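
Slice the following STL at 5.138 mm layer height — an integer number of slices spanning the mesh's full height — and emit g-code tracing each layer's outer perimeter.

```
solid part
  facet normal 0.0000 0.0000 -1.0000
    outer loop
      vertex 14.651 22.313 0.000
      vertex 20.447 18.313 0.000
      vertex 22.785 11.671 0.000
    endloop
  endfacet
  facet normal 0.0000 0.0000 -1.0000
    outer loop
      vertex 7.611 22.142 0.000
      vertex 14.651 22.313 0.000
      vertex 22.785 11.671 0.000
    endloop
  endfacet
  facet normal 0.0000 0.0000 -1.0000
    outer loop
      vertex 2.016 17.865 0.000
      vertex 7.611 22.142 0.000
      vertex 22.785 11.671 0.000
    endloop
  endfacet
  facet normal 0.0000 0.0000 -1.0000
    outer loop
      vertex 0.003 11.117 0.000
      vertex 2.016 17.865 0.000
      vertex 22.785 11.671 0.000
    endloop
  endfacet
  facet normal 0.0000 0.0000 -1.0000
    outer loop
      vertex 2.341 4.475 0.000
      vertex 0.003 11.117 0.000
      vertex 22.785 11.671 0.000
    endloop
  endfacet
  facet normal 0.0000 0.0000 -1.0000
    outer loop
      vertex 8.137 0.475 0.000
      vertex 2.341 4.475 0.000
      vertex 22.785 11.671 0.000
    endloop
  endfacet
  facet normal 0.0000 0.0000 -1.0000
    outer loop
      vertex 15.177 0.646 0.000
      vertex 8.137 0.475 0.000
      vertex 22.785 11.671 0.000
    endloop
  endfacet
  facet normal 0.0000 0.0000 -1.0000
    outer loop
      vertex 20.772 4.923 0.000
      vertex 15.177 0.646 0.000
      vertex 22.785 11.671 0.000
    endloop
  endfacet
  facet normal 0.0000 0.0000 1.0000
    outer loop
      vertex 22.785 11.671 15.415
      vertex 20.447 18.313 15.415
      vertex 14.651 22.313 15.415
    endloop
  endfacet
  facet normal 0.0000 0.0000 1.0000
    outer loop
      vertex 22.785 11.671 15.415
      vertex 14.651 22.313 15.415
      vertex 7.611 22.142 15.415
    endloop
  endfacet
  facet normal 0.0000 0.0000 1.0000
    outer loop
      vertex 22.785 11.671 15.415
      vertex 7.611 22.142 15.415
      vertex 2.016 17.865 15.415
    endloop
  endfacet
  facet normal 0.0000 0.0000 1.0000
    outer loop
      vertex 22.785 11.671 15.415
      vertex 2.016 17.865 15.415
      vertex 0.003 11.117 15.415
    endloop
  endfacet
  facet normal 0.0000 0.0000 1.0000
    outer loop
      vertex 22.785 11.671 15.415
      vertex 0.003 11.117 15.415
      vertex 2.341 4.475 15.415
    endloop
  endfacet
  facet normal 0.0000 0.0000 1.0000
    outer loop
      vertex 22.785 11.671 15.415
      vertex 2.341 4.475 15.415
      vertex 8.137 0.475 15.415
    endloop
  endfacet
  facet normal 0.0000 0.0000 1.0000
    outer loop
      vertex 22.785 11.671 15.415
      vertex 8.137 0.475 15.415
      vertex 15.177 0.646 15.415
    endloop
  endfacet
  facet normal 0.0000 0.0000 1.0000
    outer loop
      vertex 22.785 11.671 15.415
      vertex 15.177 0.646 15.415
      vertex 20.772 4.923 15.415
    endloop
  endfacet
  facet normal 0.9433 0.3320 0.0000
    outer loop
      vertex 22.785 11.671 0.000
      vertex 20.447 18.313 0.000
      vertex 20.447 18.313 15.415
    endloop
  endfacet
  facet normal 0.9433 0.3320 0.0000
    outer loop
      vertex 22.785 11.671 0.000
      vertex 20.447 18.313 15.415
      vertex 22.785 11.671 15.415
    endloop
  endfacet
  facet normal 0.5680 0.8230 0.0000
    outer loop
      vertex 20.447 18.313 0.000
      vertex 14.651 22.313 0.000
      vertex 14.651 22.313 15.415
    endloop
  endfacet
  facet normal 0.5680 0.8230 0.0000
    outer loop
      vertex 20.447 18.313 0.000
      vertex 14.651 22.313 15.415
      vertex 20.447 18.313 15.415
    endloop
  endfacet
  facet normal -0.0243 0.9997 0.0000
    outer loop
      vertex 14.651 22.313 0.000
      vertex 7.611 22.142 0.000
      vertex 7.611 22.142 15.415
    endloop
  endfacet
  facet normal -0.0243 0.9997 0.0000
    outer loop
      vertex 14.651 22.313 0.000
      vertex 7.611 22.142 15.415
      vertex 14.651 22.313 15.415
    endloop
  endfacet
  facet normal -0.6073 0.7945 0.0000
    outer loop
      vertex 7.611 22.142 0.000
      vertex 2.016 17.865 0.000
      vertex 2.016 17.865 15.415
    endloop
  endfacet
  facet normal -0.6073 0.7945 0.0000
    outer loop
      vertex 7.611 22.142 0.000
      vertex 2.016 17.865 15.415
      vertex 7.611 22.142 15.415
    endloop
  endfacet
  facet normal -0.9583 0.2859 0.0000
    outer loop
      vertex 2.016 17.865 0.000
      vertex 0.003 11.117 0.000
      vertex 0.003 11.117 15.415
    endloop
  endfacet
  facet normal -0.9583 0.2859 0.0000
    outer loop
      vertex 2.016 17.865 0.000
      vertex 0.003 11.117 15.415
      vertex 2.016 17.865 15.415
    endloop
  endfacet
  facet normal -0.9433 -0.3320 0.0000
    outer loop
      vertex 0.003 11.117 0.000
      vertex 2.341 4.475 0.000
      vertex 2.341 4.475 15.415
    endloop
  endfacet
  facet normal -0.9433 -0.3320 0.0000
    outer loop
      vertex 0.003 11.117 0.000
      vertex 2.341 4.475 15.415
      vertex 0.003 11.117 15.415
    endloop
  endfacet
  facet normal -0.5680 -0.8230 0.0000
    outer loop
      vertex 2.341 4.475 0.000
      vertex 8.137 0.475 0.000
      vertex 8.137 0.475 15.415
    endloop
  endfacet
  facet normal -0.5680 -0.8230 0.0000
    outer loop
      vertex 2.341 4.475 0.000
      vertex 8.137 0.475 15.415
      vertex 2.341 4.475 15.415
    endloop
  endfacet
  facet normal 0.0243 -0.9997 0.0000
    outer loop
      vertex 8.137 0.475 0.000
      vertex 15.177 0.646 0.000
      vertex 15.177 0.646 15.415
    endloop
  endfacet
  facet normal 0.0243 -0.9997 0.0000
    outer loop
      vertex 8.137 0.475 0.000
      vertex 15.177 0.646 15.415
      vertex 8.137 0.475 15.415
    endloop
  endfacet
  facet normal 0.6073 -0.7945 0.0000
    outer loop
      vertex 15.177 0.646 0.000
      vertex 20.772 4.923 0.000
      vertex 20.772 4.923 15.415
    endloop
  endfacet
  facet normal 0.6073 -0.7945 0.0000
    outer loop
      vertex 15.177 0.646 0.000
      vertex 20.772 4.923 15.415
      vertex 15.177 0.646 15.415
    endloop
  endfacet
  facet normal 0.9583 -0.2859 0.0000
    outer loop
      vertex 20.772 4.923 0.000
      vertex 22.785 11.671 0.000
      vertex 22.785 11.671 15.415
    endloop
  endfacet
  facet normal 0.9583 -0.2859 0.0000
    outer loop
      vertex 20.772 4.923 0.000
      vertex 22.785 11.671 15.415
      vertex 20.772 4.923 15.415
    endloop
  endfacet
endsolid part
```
; perimeter-only toolpath
G21 ; units = mm
G90 ; absolute positioning
G28 ; home
; layer 1
G0 Z5.138
G0 X22.785 Y11.671
G1 X20.447 Y18.313
G1 X14.651 Y22.313
G1 X7.611 Y22.142
G1 X2.016 Y17.865
G1 X0.003 Y11.117
G1 X2.341 Y4.475
G1 X8.137 Y0.475
G1 X15.177 Y0.646
G1 X20.772 Y4.923
G1 X22.785 Y11.671
; layer 2
G0 Z10.277
G0 X22.785 Y11.671
G1 X20.447 Y18.313
G1 X14.651 Y22.313
G1 X7.611 Y22.142
G1 X2.016 Y17.865
G1 X0.003 Y11.117
G1 X2.341 Y4.475
G1 X8.137 Y0.475
G1 X15.177 Y0.646
G1 X20.772 Y4.923
G1 X22.785 Y11.671
; layer 3
G0 Z15.415
G0 X22.785 Y11.671
G1 X20.447 Y18.313
G1 X14.651 Y22.313
G1 X7.611 Y22.142
G1 X2.016 Y17.865
G1 X0.003 Y11.117
G1 X2.341 Y4.475
G1 X8.137 Y0.475
G1 X15.177 Y0.646
G1 X20.772 Y4.923
G1 X22.785 Y11.671
M2 ; end

The solid is a regular 10-sided prism (a cylinder approximated with 10 flat sides), circumscribed radius ≈ 11.4 mm, height ≈ 15.4 mm. Slicing at Δz = 5.138 mm — 3 equal slices spanning the solid's height, so layer i sits at z = i·h/3 — gives 3 non-empty perimeters. Each is a 10-segment closed polygon; G0 lifts to the layer z and rapids to the start vertex, then G1 traces the edges.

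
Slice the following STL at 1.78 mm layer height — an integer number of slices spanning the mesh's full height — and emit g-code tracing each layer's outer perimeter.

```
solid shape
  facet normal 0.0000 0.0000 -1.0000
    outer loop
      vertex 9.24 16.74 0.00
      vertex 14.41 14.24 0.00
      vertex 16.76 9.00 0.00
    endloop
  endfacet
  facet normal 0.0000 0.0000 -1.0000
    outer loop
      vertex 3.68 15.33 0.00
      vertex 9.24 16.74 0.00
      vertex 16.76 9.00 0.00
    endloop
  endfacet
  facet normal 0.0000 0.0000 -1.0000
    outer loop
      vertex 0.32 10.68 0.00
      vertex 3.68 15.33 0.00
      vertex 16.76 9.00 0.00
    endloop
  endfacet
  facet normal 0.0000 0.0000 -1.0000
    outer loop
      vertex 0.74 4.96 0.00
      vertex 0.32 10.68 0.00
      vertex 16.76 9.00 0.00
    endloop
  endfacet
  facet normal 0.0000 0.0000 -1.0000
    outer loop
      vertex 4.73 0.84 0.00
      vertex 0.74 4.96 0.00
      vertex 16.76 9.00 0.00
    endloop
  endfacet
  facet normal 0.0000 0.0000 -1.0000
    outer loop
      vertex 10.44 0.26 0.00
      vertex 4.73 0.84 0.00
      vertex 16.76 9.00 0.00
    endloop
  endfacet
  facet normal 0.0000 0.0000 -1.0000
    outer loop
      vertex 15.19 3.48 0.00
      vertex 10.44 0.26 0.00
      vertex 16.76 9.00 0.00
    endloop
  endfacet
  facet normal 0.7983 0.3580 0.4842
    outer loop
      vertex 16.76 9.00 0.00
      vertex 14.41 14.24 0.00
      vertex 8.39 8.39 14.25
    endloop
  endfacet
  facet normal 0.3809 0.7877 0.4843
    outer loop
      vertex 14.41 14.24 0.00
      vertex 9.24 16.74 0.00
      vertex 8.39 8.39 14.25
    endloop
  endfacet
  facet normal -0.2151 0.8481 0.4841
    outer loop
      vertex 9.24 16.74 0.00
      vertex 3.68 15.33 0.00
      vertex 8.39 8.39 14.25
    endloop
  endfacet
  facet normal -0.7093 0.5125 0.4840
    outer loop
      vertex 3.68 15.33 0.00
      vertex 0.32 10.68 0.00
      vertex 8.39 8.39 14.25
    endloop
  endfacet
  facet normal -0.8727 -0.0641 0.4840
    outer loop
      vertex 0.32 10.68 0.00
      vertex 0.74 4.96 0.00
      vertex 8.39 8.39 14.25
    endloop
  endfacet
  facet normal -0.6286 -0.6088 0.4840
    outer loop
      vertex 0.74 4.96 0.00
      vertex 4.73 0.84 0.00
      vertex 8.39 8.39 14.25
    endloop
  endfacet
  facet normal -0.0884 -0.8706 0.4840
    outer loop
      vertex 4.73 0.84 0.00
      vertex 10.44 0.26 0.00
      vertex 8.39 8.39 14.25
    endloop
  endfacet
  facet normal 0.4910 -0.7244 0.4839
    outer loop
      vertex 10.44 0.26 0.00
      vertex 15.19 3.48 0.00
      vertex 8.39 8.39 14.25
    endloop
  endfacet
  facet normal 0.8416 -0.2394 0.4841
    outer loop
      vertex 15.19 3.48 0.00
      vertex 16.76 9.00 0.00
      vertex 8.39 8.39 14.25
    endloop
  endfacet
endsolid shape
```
; perimeter-only toolpath
G21 ; units = mm
G90 ; absolute positioning
G28 ; home
; layer 1
G0 Z1.78
G0 X15.71 Y8.92
G1 X13.66 Y13.51
G1 X9.13 Y15.70
G1 X4.27 Y14.46
G1 X1.33 Y10.39
G1 X1.70 Y5.39
G1 X5.19 Y1.78
G1 X10.18 Y1.28
G1 X14.34 Y4.09
G1 X15.71 Y8.92
; layer 2
G0 Z3.56
G0 X14.67 Y8.85
G1 X12.91 Y12.78
G1 X9.03 Y14.65
G1 X4.86 Y13.60
G1 X2.34 Y10.11
G1 X2.65 Y5.82
G1 X5.65 Y2.73
G1 X9.93 Y2.29
G1 X13.49 Y4.71
G1 X14.67 Y8.85
; layer 3
G0 Z5.34
G0 X13.62 Y8.77
G1 X12.15 Y12.05
G1 X8.92 Y13.61
G1 X5.45 Y12.73
G1 X3.35 Y9.82
G1 X3.61 Y6.25
G1 X6.10 Y3.67
G1 X9.67 Y3.31
G1 X12.64 Y5.32
G1 X13.62 Y8.77
; layer 4
G0 Z7.12
G0 X12.58 Y8.70
G1 X11.40 Y11.32
G1 X8.82 Y12.56
G1 X6.04 Y11.86
G1 X4.36 Y9.54
G1 X4.57 Y6.68
G1 X6.56 Y4.62
G1 X9.41 Y4.33
G1 X11.79 Y5.94
G1 X12.58 Y8.70
; layer 5
G0 Z8.91
G0 X11.53 Y8.62
G1 X10.65 Y10.58
G1 X8.71 Y11.52
G1 X6.62 Y10.99
G1 X5.36 Y9.25
G1 X5.52 Y7.10
G1 X7.02 Y5.56
G1 X9.16 Y5.34
G1 X10.94 Y6.55
G1 X11.53 Y8.62
; layer 6
G0 Z10.69
G0 X10.48 Y8.54
G1 X9.89 Y9.85
G1 X8.60 Y10.48
G1 X7.21 Y10.12
G1 X6.37 Y8.96
G1 X6.48 Y7.53
G1 X7.48 Y6.50
G1 X8.90 Y6.36
G1 X10.09 Y7.16
G1 X10.48 Y8.54
; layer 7
G0 Z12.47
G0 X9.44 Y8.47
G1 X9.14 Y9.12
G1 X8.50 Y9.43
G1 X7.80 Y9.26
G1 X7.38 Y8.68
G1 X7.43 Y7.96
G1 X7.93 Y7.45
G1 X8.65 Y7.37
G1 X9.24 Y7.78
G1 X9.44 Y8.47
M2 ; end

The solid is a regular 9-sided pyramid, base circumscribed radius ≈ 8.39 mm, apex at z ≈ 14.2 mm. Slicing at Δz = 1.78 mm — 8 equal slices spanning the solid's height, so layer i sits at z = i·h/8 — gives 7 non-empty perimeters. Each is a 9-segment closed polygon; G0 lifts to the layer z and rapids to the start vertex, then G1 traces the edges. The cross-section shrinks linearly with z (the slice at the apex is degenerate and omitted).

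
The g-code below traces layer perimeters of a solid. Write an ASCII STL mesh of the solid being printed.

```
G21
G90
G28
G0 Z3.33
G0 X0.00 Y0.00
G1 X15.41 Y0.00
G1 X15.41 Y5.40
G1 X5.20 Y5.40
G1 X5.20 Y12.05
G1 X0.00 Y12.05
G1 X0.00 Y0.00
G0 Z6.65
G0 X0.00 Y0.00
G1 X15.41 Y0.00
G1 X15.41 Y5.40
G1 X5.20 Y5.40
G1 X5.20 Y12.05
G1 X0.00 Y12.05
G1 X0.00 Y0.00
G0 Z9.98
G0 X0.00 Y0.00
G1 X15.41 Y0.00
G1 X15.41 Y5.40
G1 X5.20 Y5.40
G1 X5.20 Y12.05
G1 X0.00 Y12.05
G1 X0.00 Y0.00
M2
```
solid part
  facet normal 0.0000 0.0000 -1.0000
    outer loop
      vertex 15.41 5.40 0.00
      vertex 15.41 0.00 0.00
      vertex 0.00 0.00 0.00
    endloop
  endfacet
  facet normal 0.0000 0.0000 -1.0000
    outer loop
      vertex 5.20 5.40 0.00
      vertex 15.41 5.40 0.00
      vertex 0.00 0.00 0.00
    endloop
  endfacet
  facet normal 0.0000 0.0000 -1.0000
    outer loop
      vertex 5.20 12.05 0.00
      vertex 5.20 5.40 0.00
      vertex 0.00 0.00 0.00
    endloop
  endfacet
  facet normal 0.0000 0.0000 -1.0000
    outer loop
      vertex 0.00 12.05 0.00
      vertex 5.20 12.05 0.00
      vertex 0.00 0.00 0.00
    endloop
  endfacet
  facet normal 0.0000 0.0000 1.0000
    outer loop
      vertex 0.00 0.00 9.98
      vertex 15.41 0.00 9.98
      vertex 15.41 5.40 9.98
    endloop
  endfacet
  facet normal 0.0000 0.0000 1.0000
    outer loop
      vertex 0.00 0.00 9.98
      vertex 15.41 5.40 9.98
      vertex 5.20 5.40 9.98
    endloop
  endfacet
  facet normal 0.0000 0.0000 1.0000
    outer loop
      vertex 0.00 0.00 9.98
      vertex 5.20 5.40 9.98
      vertex 5.20 12.05 9.98
    endloop
  endfacet
  facet normal 0.0000 0.0000 1.0000
    outer loop
      vertex 0.00 0.00 9.98
      vertex 5.20 12.05 9.98
      vertex 0.00 12.05 9.98
    endloop
  endfacet
  facet normal 0.0000 -1.0000 0.0000
    outer loop
      vertex 0.00 0.00 0.00
      vertex 15.41 0.00 0.00
      vertex 15.41 0.00 9.98
    endloop
  endfacet
  facet normal 0.0000 -1.0000 0.0000
    outer loop
      vertex 0.00 0.00 0.00
      vertex 15.41 0.00 9.98
      vertex 0.00 0.00 9.98
    endloop
  endfacet
  facet normal 1.0000 0.0000 0.0000
    outer loop
      vertex 15.41 0.00 0.00
      vertex 15.41 5.40 0.00
      vertex 15.41 5.40 9.98
    endloop
  endfacet
  facet normal 1.0000 0.0000 0.0000
    outer loop
      vertex 15.41 0.00 0.00
      vertex 15.41 5.40 9.98
      vertex 15.41 0.00 9.98
    endloop
  endfacet
  facet normal 0.0000 1.0000 0.0000
    outer loop
      vertex 15.41 5.40 0.00
      vertex 5.20 5.40 0.00
      vertex 5.20 5.40 9.98
    endloop
  endfacet
  facet normal 0.0000 1.0000 0.0000
    outer loop
      vertex 15.41 5.40 0.00
      vertex 5.20 5.40 9.98
      vertex 15.41 5.40 9.98
    endloop
  endfacet
  facet normal 1.0000 0.0000 0.0000
    outer loop
      vertex 5.20 5.40 0.00
      vertex 5.20 12.05 0.00
      vertex 5.20 12.05 9.98
    endloop
  endfacet
  facet normal 1.0000 0.0000 0.0000
    outer loop
      vertex 5.20 5.40 0.00
      vertex 5.20 12.05 9.98
      vertex 5.20 5.40 9.98
    endloop
  endfacet
  facet normal 0.0000 1.0000 0.0000
    outer loop
      vertex 5.20 12.05 0.00
      vertex 0.00 12.05 0.00
      vertex 0.00 12.05 9.98
    endloop
  endfacet
  facet normal 0.0000 1.0000 0.0000
    outer loop
      vertex 5.20 12.05 0.00
      vertex 0.00 12.05 9.98
      vertex 5.20 12.05 9.98
    endloop
  endfacet
  facet normal -1.0000 0.0000 0.0000
    outer loop
      vertex 0.00 12.05 0.00
      vertex 0.00 0.00 0.00
      vertex 0.00 0.00 9.98
    endloop
  endfacet
  facet normal -1.0000 0.0000 0.0000
    outer loop
      vertex 0.00 12.05 0.00
      vertex 0.00 0.00 9.98
      vertex 0.00 12.05 9.98
    endloop
  endfacet
endsolid part

The G0 Z moves step by Δz≈3.33 mm. Every layer's G1 loop is the same polygon, so the solid is a straight extrusion of it from z=0 to z≈9.98. Closing with flat bottom and top caps and triangulating gives 20 facets — an L-shaped prism: outer 15.4 × 12.1 mm, arm thicknesses ≈ 5.4 mm (horizontal) and 5.2 mm (vertical), extruded 9.98 mm in z.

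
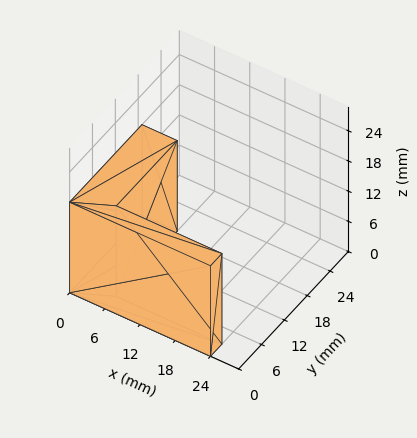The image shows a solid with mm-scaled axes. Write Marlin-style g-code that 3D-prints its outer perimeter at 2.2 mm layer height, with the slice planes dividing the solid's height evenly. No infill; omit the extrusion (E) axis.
Reading the render: the shape is an L-shaped prism: outer 24 × 19 mm, arm thicknesses ≈ 3 mm (horizontal) and 6 mm (vertical), extruded 18 mm in z (dimensions read to the nearest mm from the axis ticks). For the g-code, the solid's height is divided into equal slices at the stated Δz and each level perimeter traced with G1 moves after a G0 lift.

; perimeter-only toolpath
G21 ; units = mm
G90 ; absolute positioning
G28 ; home
; layer 1
G0 Z2.2
G0 X0.0 Y0.0
G1 X24.0 Y0.0
G1 X24.0 Y3.0
G1 X6.0 Y3.0
G1 X6.0 Y19.0
G1 X0.0 Y19.0
G1 X0.0 Y0.0
; layer 2
G0 Z4.5
G0 X0.0 Y0.0
G1 X24.0 Y0.0
G1 X24.0 Y3.0
G1 X6.0 Y3.0
G1 X6.0 Y19.0
G1 X0.0 Y19.0
G1 X0.0 Y0.0
; layer 3
G0 Z6.8
G0 X0.0 Y0.0
G1 X24.0 Y0.0
G1 X24.0 Y3.0
G1 X6.0 Y3.0
G1 X6.0 Y19.0
G1 X0.0 Y19.0
G1 X0.0 Y0.0
; layer 4
G0 Z9.0
G0 X0.0 Y0.0
G1 X24.0 Y0.0
G1 X24.0 Y3.0
G1 X6.0 Y3.0
G1 X6.0 Y19.0
G1 X0.0 Y19.0
G1 X0.0 Y0.0
; layer 5
G0 Z11.2
G0 X0.0 Y0.0
G1 X24.0 Y0.0
G1 X24.0 Y3.0
G1 X6.0 Y3.0
G1 X6.0 Y19.0
G1 X0.0 Y19.0
G1 X0.0 Y0.0
; layer 6
G0 Z13.5
G0 X0.0 Y0.0
G1 X24.0 Y0.0
G1 X24.0 Y3.0
G1 X6.0 Y3.0
G1 X6.0 Y19.0
G1 X0.0 Y19.0
G1 X0.0 Y0.0
; layer 7
G0 Z15.8
G0 X0.0 Y0.0
G1 X24.0 Y0.0
G1 X24.0 Y3.0
G1 X6.0 Y3.0
G1 X6.0 Y19.0
G1 X0.0 Y19.0
G1 X0.0 Y0.0
; layer 8
G0 Z18.0
G0 X0.0 Y0.0
G1 X24.0 Y0.0
G1 X24.0 Y3.0
G1 X6.0 Y3.0
G1 X6.0 Y19.0
G1 X0.0 Y19.0
G1 X0.0 Y0.0
M2 ; end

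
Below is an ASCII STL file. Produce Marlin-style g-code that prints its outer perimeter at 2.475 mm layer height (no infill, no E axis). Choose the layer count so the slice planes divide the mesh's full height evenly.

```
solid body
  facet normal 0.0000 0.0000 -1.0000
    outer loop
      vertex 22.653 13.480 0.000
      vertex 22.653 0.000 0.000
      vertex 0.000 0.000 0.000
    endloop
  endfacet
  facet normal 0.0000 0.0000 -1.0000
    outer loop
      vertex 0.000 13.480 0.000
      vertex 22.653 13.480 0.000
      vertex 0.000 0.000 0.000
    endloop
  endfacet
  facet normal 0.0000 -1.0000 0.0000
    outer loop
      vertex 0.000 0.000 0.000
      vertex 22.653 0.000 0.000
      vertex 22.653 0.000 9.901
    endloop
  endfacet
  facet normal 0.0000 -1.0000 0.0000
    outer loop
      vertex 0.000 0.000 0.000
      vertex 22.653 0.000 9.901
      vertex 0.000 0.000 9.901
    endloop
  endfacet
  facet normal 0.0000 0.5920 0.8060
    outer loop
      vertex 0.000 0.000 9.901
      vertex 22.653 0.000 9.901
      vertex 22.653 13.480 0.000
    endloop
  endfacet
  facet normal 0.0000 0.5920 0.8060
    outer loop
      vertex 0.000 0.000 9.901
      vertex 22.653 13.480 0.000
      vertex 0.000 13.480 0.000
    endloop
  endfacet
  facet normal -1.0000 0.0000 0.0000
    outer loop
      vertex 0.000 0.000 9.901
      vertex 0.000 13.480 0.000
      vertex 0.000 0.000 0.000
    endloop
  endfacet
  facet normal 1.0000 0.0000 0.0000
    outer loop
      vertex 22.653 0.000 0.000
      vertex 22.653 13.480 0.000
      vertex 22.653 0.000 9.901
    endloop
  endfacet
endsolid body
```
; perimeter-only toolpath
G21 ; units = mm
G90 ; absolute positioning
G28 ; home
; layer 1
G0 Z2.475
G0 X0.000 Y0.000
G1 X22.653 Y0.000
G1 X22.653 Y10.110
G1 X0.000 Y10.110
G1 X0.000 Y0.000
; layer 2
G0 Z4.950
G0 X0.000 Y0.000
G1 X22.653 Y0.000
G1 X22.653 Y6.740
G1 X0.000 Y6.740
G1 X0.000 Y0.000
; layer 3
G0 Z7.426
G0 X0.000 Y0.000
G1 X22.653 Y0.000
G1 X22.653 Y3.370
G1 X0.000 Y3.370
G1 X0.000 Y0.000
M2 ; end

The solid is a wedge (ramp): 22.7 × 13.5 mm base, rising to 9.9 mm along the y=0 edge and sloping linearly to z=0 at y=13.5. Slicing at Δz = 2.475 mm — 4 equal slices spanning the solid's height, so layer i sits at z = i·h/4 — gives 3 non-empty perimeters. Each is a 4-segment closed polygon; G0 lifts to the layer z and rapids to the start vertex, then G1 traces the edges. The cross-section shrinks linearly with z (the slice at the apex is degenerate and omitted).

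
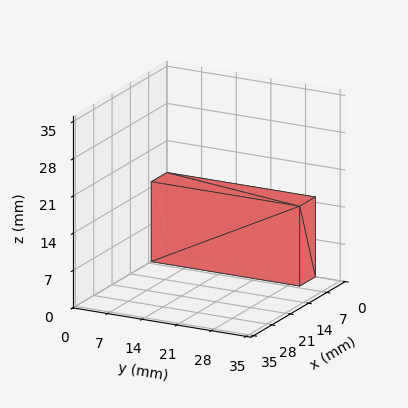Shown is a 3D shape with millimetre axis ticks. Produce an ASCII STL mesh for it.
Reading the render: the shape is a rectangular box, roughly 6 × 30 mm footprint and 15 mm tall (dimensions read to the nearest mm from the axis ticks). For the STL, each face is triangulated and given an outward normal.

solid part
  facet normal 0.0000 0.0000 -1.0000
    outer loop
      vertex 6.000 30.000 0.000
      vertex 6.000 0.000 0.000
      vertex 0.000 0.000 0.000
    endloop
  endfacet
  facet normal 0.0000 0.0000 -1.0000
    outer loop
      vertex 0.000 30.000 0.000
      vertex 6.000 30.000 0.000
      vertex 0.000 0.000 0.000
    endloop
  endfacet
  facet normal 0.0000 0.0000 1.0000
    outer loop
      vertex 0.000 0.000 15.000
      vertex 6.000 0.000 15.000
      vertex 6.000 30.000 15.000
    endloop
  endfacet
  facet normal 0.0000 0.0000 1.0000
    outer loop
      vertex 0.000 0.000 15.000
      vertex 6.000 30.000 15.000
      vertex 0.000 30.000 15.000
    endloop
  endfacet
  facet normal 0.0000 -1.0000 0.0000
    outer loop
      vertex 0.000 0.000 0.000
      vertex 6.000 0.000 0.000
      vertex 6.000 0.000 15.000
    endloop
  endfacet
  facet normal 0.0000 -1.0000 0.0000
    outer loop
      vertex 0.000 0.000 0.000
      vertex 6.000 0.000 15.000
      vertex 0.000 0.000 15.000
    endloop
  endfacet
  facet normal 0.0000 1.0000 0.0000
    outer loop
      vertex 6.000 30.000 15.000
      vertex 6.000 30.000 0.000
      vertex 0.000 30.000 0.000
    endloop
  endfacet
  facet normal 0.0000 1.0000 0.0000
    outer loop
      vertex 0.000 30.000 15.000
      vertex 6.000 30.000 15.000
      vertex 0.000 30.000 0.000
    endloop
  endfacet
  facet normal -1.0000 0.0000 0.0000
    outer loop
      vertex 0.000 30.000 15.000
      vertex 0.000 30.000 0.000
      vertex 0.000 0.000 0.000
    endloop
  endfacet
  facet normal -1.0000 0.0000 0.0000
    outer loop
      vertex 0.000 0.000 15.000
      vertex 0.000 30.000 15.000
      vertex 0.000 0.000 0.000
    endloop
  endfacet
  facet normal 1.0000 0.0000 0.0000
    outer loop
      vertex 6.000 0.000 0.000
      vertex 6.000 30.000 0.000
      vertex 6.000 30.000 15.000
    endloop
  endfacet
  facet normal 1.0000 0.0000 0.0000
    outer loop
      vertex 6.000 0.000 0.000
      vertex 6.000 30.000 15.000
      vertex 6.000 0.000 15.000
    endloop
  endfacet
endsolid part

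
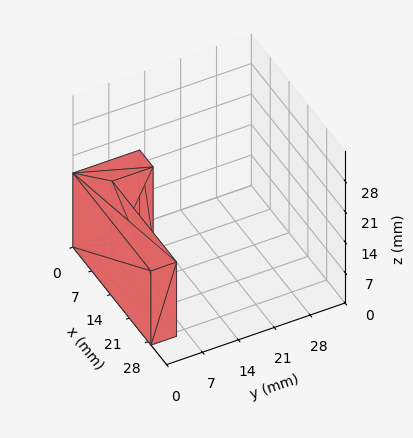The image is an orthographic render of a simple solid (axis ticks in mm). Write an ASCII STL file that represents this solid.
Reading the render: the shape is an L-shaped prism: outer 29 × 13 mm, arm thicknesses ≈ 5 mm (horizontal) and 5 mm (vertical), extruded 17 mm in z (dimensions read to the nearest mm from the axis ticks). For the STL, each face is triangulated and given an outward normal.

solid part
  facet normal 0.0000 0.0000 -1.0000
    outer loop
      vertex 29.0 5.0 0.0
      vertex 29.0 0.0 0.0
      vertex 0.0 0.0 0.0
    endloop
  endfacet
  facet normal 0.0000 0.0000 -1.0000
    outer loop
      vertex 5.0 5.0 0.0
      vertex 29.0 5.0 0.0
      vertex 0.0 0.0 0.0
    endloop
  endfacet
  facet normal 0.0000 0.0000 -1.0000
    outer loop
      vertex 5.0 13.0 0.0
      vertex 5.0 5.0 0.0
      vertex 0.0 0.0 0.0
    endloop
  endfacet
  facet normal 0.0000 0.0000 -1.0000
    outer loop
      vertex 0.0 13.0 0.0
      vertex 5.0 13.0 0.0
      vertex 0.0 0.0 0.0
    endloop
  endfacet
  facet normal 0.0000 0.0000 1.0000
    outer loop
      vertex 0.0 0.0 17.0
      vertex 29.0 0.0 17.0
      vertex 29.0 5.0 17.0
    endloop
  endfacet
  facet normal 0.0000 0.0000 1.0000
    outer loop
      vertex 0.0 0.0 17.0
      vertex 29.0 5.0 17.0
      vertex 5.0 5.0 17.0
    endloop
  endfacet
  facet normal 0.0000 0.0000 1.0000
    outer loop
      vertex 0.0 0.0 17.0
      vertex 5.0 5.0 17.0
      vertex 5.0 13.0 17.0
    endloop
  endfacet
  facet normal 0.0000 0.0000 1.0000
    outer loop
      vertex 0.0 0.0 17.0
      vertex 5.0 13.0 17.0
      vertex 0.0 13.0 17.0
    endloop
  endfacet
  facet normal 0.0000 -1.0000 0.0000
    outer loop
      vertex 0.0 0.0 0.0
      vertex 29.0 0.0 0.0
      vertex 29.0 0.0 17.0
    endloop
  endfacet
  facet normal 0.0000 -1.0000 0.0000
    outer loop
      vertex 0.0 0.0 0.0
      vertex 29.0 0.0 17.0
      vertex 0.0 0.0 17.0
    endloop
  endfacet
  facet normal 1.0000 0.0000 0.0000
    outer loop
      vertex 29.0 0.0 0.0
      vertex 29.0 5.0 0.0
      vertex 29.0 5.0 17.0
    endloop
  endfacet
  facet normal 1.0000 0.0000 0.0000
    outer loop
      vertex 29.0 0.0 0.0
      vertex 29.0 5.0 17.0
      vertex 29.0 0.0 17.0
    endloop
  endfacet
  facet normal 0.0000 1.0000 0.0000
    outer loop
      vertex 29.0 5.0 0.0
      vertex 5.0 5.0 0.0
      vertex 5.0 5.0 17.0
    endloop
  endfacet
  facet normal 0.0000 1.0000 0.0000
    outer loop
      vertex 29.0 5.0 0.0
      vertex 5.0 5.0 17.0
      vertex 29.0 5.0 17.0
    endloop
  endfacet
  facet normal 1.0000 0.0000 0.0000
    outer loop
      vertex 5.0 5.0 0.0
      vertex 5.0 13.0 0.0
      vertex 5.0 13.0 17.0
    endloop
  endfacet
  facet normal 1.0000 0.0000 0.0000
    outer loop
      vertex 5.0 5.0 0.0
      vertex 5.0 13.0 17.0
      vertex 5.0 5.0 17.0
    endloop
  endfacet
  facet normal 0.0000 1.0000 0.0000
    outer loop
      vertex 5.0 13.0 0.0
      vertex 0.0 13.0 0.0
      vertex 0.0 13.0 17.0
    endloop
  endfacet
  facet normal 0.0000 1.0000 0.0000
    outer loop
      vertex 5.0 13.0 0.0
      vertex 0.0 13.0 17.0
      vertex 5.0 13.0 17.0
    endloop
  endfacet
  facet normal -1.0000 0.0000 0.0000
    outer loop
      vertex 0.0 13.0 0.0
      vertex 0.0 0.0 0.0
      vertex 0.0 0.0 17.0
    endloop
  endfacet
  facet normal -1.0000 0.0000 0.0000
    outer loop
      vertex 0.0 13.0 0.0
      vertex 0.0 0.0 17.0
      vertex 0.0 13.0 17.0
    endloop
  endfacet
endsolid part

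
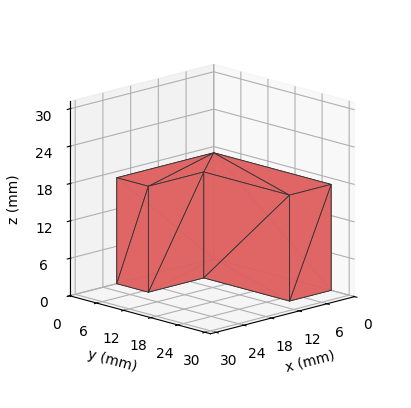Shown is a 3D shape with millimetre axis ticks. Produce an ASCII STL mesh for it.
Reading the render: the shape is an L-shaped prism: outer 21 × 26 mm, arm thicknesses ≈ 7 mm (horizontal) and 9 mm (vertical), extruded 17 mm in z (dimensions read to the nearest mm from the axis ticks). For the STL, each face is triangulated and given an outward normal.

solid part
  facet normal 0.0000 0.0000 -1.0000
    outer loop
      vertex 21.00 7.00 0.00
      vertex 21.00 0.00 0.00
      vertex 0.00 0.00 0.00
    endloop
  endfacet
  facet normal 0.0000 0.0000 -1.0000
    outer loop
      vertex 9.00 7.00 0.00
      vertex 21.00 7.00 0.00
      vertex 0.00 0.00 0.00
    endloop
  endfacet
  facet normal 0.0000 0.0000 -1.0000
    outer loop
      vertex 9.00 26.00 0.00
      vertex 9.00 7.00 0.00
      vertex 0.00 0.00 0.00
    endloop
  endfacet
  facet normal 0.0000 0.0000 -1.0000
    outer loop
      vertex 0.00 26.00 0.00
      vertex 9.00 26.00 0.00
      vertex 0.00 0.00 0.00
    endloop
  endfacet
  facet normal 0.0000 0.0000 1.0000
    outer loop
      vertex 0.00 0.00 17.00
      vertex 21.00 0.00 17.00
      vertex 21.00 7.00 17.00
    endloop
  endfacet
  facet normal 0.0000 0.0000 1.0000
    outer loop
      vertex 0.00 0.00 17.00
      vertex 21.00 7.00 17.00
      vertex 9.00 7.00 17.00
    endloop
  endfacet
  facet normal 0.0000 0.0000 1.0000
    outer loop
      vertex 0.00 0.00 17.00
      vertex 9.00 7.00 17.00
      vertex 9.00 26.00 17.00
    endloop
  endfacet
  facet normal 0.0000 0.0000 1.0000
    outer loop
      vertex 0.00 0.00 17.00
      vertex 9.00 26.00 17.00
      vertex 0.00 26.00 17.00
    endloop
  endfacet
  facet normal 0.0000 -1.0000 0.0000
    outer loop
      vertex 0.00 0.00 0.00
      vertex 21.00 0.00 0.00
      vertex 21.00 0.00 17.00
    endloop
  endfacet
  facet normal 0.0000 -1.0000 0.0000
    outer loop
      vertex 0.00 0.00 0.00
      vertex 21.00 0.00 17.00
      vertex 0.00 0.00 17.00
    endloop
  endfacet
  facet normal 1.0000 0.0000 0.0000
    outer loop
      vertex 21.00 0.00 0.00
      vertex 21.00 7.00 0.00
      vertex 21.00 7.00 17.00
    endloop
  endfacet
  facet normal 1.0000 0.0000 0.0000
    outer loop
      vertex 21.00 0.00 0.00
      vertex 21.00 7.00 17.00
      vertex 21.00 0.00 17.00
    endloop
  endfacet
  facet normal 0.0000 1.0000 0.0000
    outer loop
      vertex 21.00 7.00 0.00
      vertex 9.00 7.00 0.00
      vertex 9.00 7.00 17.00
    endloop
  endfacet
  facet normal 0.0000 1.0000 0.0000
    outer loop
      vertex 21.00 7.00 0.00
      vertex 9.00 7.00 17.00
      vertex 21.00 7.00 17.00
    endloop
  endfacet
  facet normal 1.0000 0.0000 0.0000
    outer loop
      vertex 9.00 7.00 0.00
      vertex 9.00 26.00 0.00
      vertex 9.00 26.00 17.00
    endloop
  endfacet
  facet normal 1.0000 0.0000 0.0000
    outer loop
      vertex 9.00 7.00 0.00
      vertex 9.00 26.00 17.00
      vertex 9.00 7.00 17.00
    endloop
  endfacet
  facet normal 0.0000 1.0000 0.0000
    outer loop
      vertex 9.00 26.00 0.00
      vertex 0.00 26.00 0.00
      vertex 0.00 26.00 17.00
    endloop
  endfacet
  facet normal 0.0000 1.0000 0.0000
    outer loop
      vertex 9.00 26.00 0.00
      vertex 0.00 26.00 17.00
      vertex 9.00 26.00 17.00
    endloop
  endfacet
  facet normal -1.0000 0.0000 0.0000
    outer loop
      vertex 0.00 26.00 0.00
      vertex 0.00 0.00 0.00
      vertex 0.00 0.00 17.00
    endloop
  endfacet
  facet normal -1.0000 0.0000 0.0000
    outer loop
      vertex 0.00 26.00 0.00
      vertex 0.00 0.00 17.00
      vertex 0.00 26.00 17.00
    endloop
  endfacet
endsolid part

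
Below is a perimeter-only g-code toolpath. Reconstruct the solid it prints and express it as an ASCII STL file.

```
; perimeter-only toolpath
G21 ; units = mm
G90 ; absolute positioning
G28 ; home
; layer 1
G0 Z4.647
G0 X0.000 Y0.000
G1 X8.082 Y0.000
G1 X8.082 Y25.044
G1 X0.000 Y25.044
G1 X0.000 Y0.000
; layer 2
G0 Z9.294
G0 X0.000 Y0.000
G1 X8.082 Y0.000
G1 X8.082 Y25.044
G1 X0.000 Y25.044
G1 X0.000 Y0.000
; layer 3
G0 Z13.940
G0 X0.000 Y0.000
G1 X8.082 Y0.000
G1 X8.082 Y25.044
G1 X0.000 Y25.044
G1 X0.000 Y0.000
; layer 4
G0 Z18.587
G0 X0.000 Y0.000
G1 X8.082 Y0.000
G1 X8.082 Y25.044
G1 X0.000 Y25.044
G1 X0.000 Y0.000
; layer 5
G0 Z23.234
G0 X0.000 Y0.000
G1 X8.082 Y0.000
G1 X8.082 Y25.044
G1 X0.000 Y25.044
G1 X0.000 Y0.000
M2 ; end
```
solid part
  facet normal 0.0000 0.0000 -1.0000
    outer loop
      vertex 8.082 25.044 0.000
      vertex 8.082 0.000 0.000
      vertex 0.000 0.000 0.000
    endloop
  endfacet
  facet normal 0.0000 0.0000 -1.0000
    outer loop
      vertex 0.000 25.044 0.000
      vertex 8.082 25.044 0.000
      vertex 0.000 0.000 0.000
    endloop
  endfacet
  facet normal 0.0000 0.0000 1.0000
    outer loop
      vertex 0.000 0.000 23.234
      vertex 8.082 0.000 23.234
      vertex 8.082 25.044 23.234
    endloop
  endfacet
  facet normal 0.0000 0.0000 1.0000
    outer loop
      vertex 0.000 0.000 23.234
      vertex 8.082 25.044 23.234
      vertex 0.000 25.044 23.234
    endloop
  endfacet
  facet normal 0.0000 -1.0000 0.0000
    outer loop
      vertex 0.000 0.000 0.000
      vertex 8.082 0.000 0.000
      vertex 8.082 0.000 23.234
    endloop
  endfacet
  facet normal 0.0000 -1.0000 0.0000
    outer loop
      vertex 0.000 0.000 0.000
      vertex 8.082 0.000 23.234
      vertex 0.000 0.000 23.234
    endloop
  endfacet
  facet normal 0.0000 1.0000 0.0000
    outer loop
      vertex 8.082 25.044 23.234
      vertex 8.082 25.044 0.000
      vertex 0.000 25.044 0.000
    endloop
  endfacet
  facet normal 0.0000 1.0000 0.0000
    outer loop
      vertex 0.000 25.044 23.234
      vertex 8.082 25.044 23.234
      vertex 0.000 25.044 0.000
    endloop
  endfacet
  facet normal -1.0000 0.0000 0.0000
    outer loop
      vertex 0.000 25.044 23.234
      vertex 0.000 25.044 0.000
      vertex 0.000 0.000 0.000
    endloop
  endfacet
  facet normal -1.0000 0.0000 0.0000
    outer loop
      vertex 0.000 0.000 23.234
      vertex 0.000 25.044 23.234
      vertex 0.000 0.000 0.000
    endloop
  endfacet
  facet normal 1.0000 0.0000 0.0000
    outer loop
      vertex 8.082 0.000 0.000
      vertex 8.082 25.044 0.000
      vertex 8.082 25.044 23.234
    endloop
  endfacet
  facet normal 1.0000 0.0000 0.0000
    outer loop
      vertex 8.082 0.000 0.000
      vertex 8.082 25.044 23.234
      vertex 8.082 0.000 23.234
    endloop
  endfacet
endsolid part

The G0 Z moves step by Δz≈4.647 mm. Every layer's G1 loop is the same polygon, so the solid is a straight extrusion of it from z=0 to z≈23.2. Closing with flat bottom and top caps and triangulating gives 12 facets — a rectangular box, roughly 8.08 × 25 mm footprint and 23.2 mm tall.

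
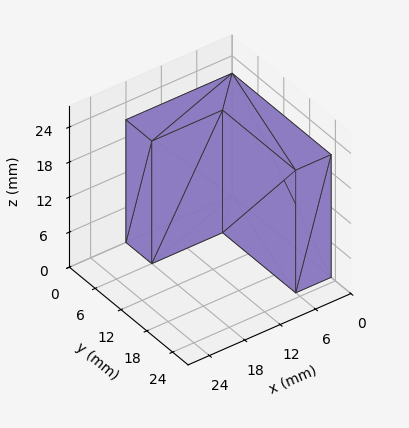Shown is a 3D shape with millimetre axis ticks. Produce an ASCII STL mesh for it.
Reading the render: the shape is an L-shaped prism: outer 18 × 23 mm, arm thicknesses ≈ 6 mm (horizontal) and 6 mm (vertical), extruded 21 mm in z (dimensions read to the nearest mm from the axis ticks). For the STL, each face is triangulated and given an outward normal.

solid part
  facet normal 0.0000 0.0000 -1.0000
    outer loop
      vertex 18.00 6.00 0.00
      vertex 18.00 0.00 0.00
      vertex 0.00 0.00 0.00
    endloop
  endfacet
  facet normal 0.0000 0.0000 -1.0000
    outer loop
      vertex 6.00 6.00 0.00
      vertex 18.00 6.00 0.00
      vertex 0.00 0.00 0.00
    endloop
  endfacet
  facet normal 0.0000 0.0000 -1.0000
    outer loop
      vertex 6.00 23.00 0.00
      vertex 6.00 6.00 0.00
      vertex 0.00 0.00 0.00
    endloop
  endfacet
  facet normal 0.0000 0.0000 -1.0000
    outer loop
      vertex 0.00 23.00 0.00
      vertex 6.00 23.00 0.00
      vertex 0.00 0.00 0.00
    endloop
  endfacet
  facet normal 0.0000 0.0000 1.0000
    outer loop
      vertex 0.00 0.00 21.00
      vertex 18.00 0.00 21.00
      vertex 18.00 6.00 21.00
    endloop
  endfacet
  facet normal 0.0000 0.0000 1.0000
    outer loop
      vertex 0.00 0.00 21.00
      vertex 18.00 6.00 21.00
      vertex 6.00 6.00 21.00
    endloop
  endfacet
  facet normal 0.0000 0.0000 1.0000
    outer loop
      vertex 0.00 0.00 21.00
      vertex 6.00 6.00 21.00
      vertex 6.00 23.00 21.00
    endloop
  endfacet
  facet normal 0.0000 0.0000 1.0000
    outer loop
      vertex 0.00 0.00 21.00
      vertex 6.00 23.00 21.00
      vertex 0.00 23.00 21.00
    endloop
  endfacet
  facet normal 0.0000 -1.0000 0.0000
    outer loop
      vertex 0.00 0.00 0.00
      vertex 18.00 0.00 0.00
      vertex 18.00 0.00 21.00
    endloop
  endfacet
  facet normal 0.0000 -1.0000 0.0000
    outer loop
      vertex 0.00 0.00 0.00
      vertex 18.00 0.00 21.00
      vertex 0.00 0.00 21.00
    endloop
  endfacet
  facet normal 1.0000 0.0000 0.0000
    outer loop
      vertex 18.00 0.00 0.00
      vertex 18.00 6.00 0.00
      vertex 18.00 6.00 21.00
    endloop
  endfacet
  facet normal 1.0000 0.0000 0.0000
    outer loop
      vertex 18.00 0.00 0.00
      vertex 18.00 6.00 21.00
      vertex 18.00 0.00 21.00
    endloop
  endfacet
  facet normal 0.0000 1.0000 0.0000
    outer loop
      vertex 18.00 6.00 0.00
      vertex 6.00 6.00 0.00
      vertex 6.00 6.00 21.00
    endloop
  endfacet
  facet normal 0.0000 1.0000 0.0000
    outer loop
      vertex 18.00 6.00 0.00
      vertex 6.00 6.00 21.00
      vertex 18.00 6.00 21.00
    endloop
  endfacet
  facet normal 1.0000 0.0000 0.0000
    outer loop
      vertex 6.00 6.00 0.00
      vertex 6.00 23.00 0.00
      vertex 6.00 23.00 21.00
    endloop
  endfacet
  facet normal 1.0000 0.0000 0.0000
    outer loop
      vertex 6.00 6.00 0.00
      vertex 6.00 23.00 21.00
      vertex 6.00 6.00 21.00
    endloop
  endfacet
  facet normal 0.0000 1.0000 0.0000
    outer loop
      vertex 6.00 23.00 0.00
      vertex 0.00 23.00 0.00
      vertex 0.00 23.00 21.00
    endloop
  endfacet
  facet normal 0.0000 1.0000 0.0000
    outer loop
      vertex 6.00 23.00 0.00
      vertex 0.00 23.00 21.00
      vertex 6.00 23.00 21.00
    endloop
  endfacet
  facet normal -1.0000 0.0000 0.0000
    outer loop
      vertex 0.00 23.00 0.00
      vertex 0.00 0.00 0.00
      vertex 0.00 0.00 21.00
    endloop
  endfacet
  facet normal -1.0000 0.0000 0.0000
    outer loop
      vertex 0.00 23.00 0.00
      vertex 0.00 0.00 21.00
      vertex 0.00 23.00 21.00
    endloop
  endfacet
endsolid part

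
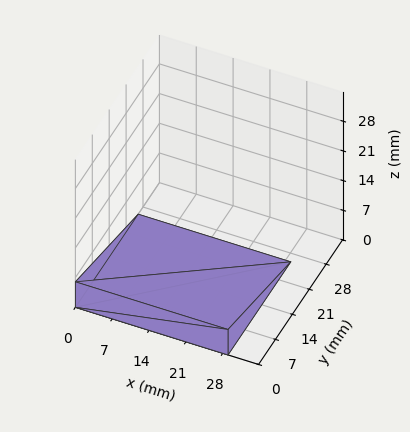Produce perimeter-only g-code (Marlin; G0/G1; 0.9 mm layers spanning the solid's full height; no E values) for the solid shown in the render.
Reading the render: the shape is a wedge (ramp): 29 × 26 mm base, rising to 6 mm along the y=0 edge and sloping linearly to z=0 at y=26 (dimensions read to the nearest mm from the axis ticks). For the g-code, the solid's height is divided into equal slices at the stated Δz and each level perimeter traced with G1 moves after a G0 lift.

; perimeter-only toolpath
G21 ; units = mm
G90 ; absolute positioning
G28 ; home
; layer 1
G0 Z0.9
G0 X0.0 Y0.0
G1 X29.0 Y0.0
G1 X29.0 Y22.3
G1 X0.0 Y22.3
G1 X0.0 Y0.0
; layer 2
G0 Z1.7
G0 X0.0 Y0.0
G1 X29.0 Y0.0
G1 X29.0 Y18.6
G1 X0.0 Y18.6
G1 X0.0 Y0.0
; layer 3
G0 Z2.6
G0 X0.0 Y0.0
G1 X29.0 Y0.0
G1 X29.0 Y14.9
G1 X0.0 Y14.9
G1 X0.0 Y0.0
; layer 4
G0 Z3.4
G0 X0.0 Y0.0
G1 X29.0 Y0.0
G1 X29.0 Y11.1
G1 X0.0 Y11.1
G1 X0.0 Y0.0
; layer 5
G0 Z4.3
G0 X0.0 Y0.0
G1 X29.0 Y0.0
G1 X29.0 Y7.4
G1 X0.0 Y7.4
G1 X0.0 Y0.0
; layer 6
G0 Z5.1
G0 X0.0 Y0.0
G1 X29.0 Y0.0
G1 X29.0 Y3.7
G1 X0.0 Y3.7
G1 X0.0 Y0.0
M2 ; end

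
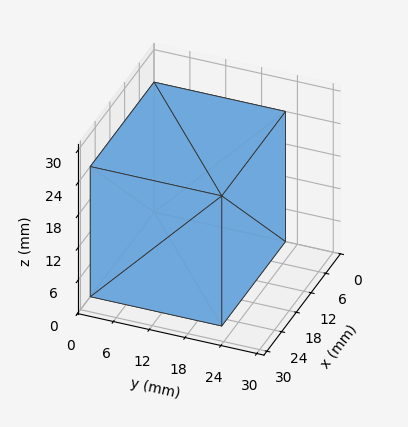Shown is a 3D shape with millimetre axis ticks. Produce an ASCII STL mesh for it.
Reading the render: the shape is a rectangular box, roughly 26 × 22 mm footprint and 24 mm tall (dimensions read to the nearest mm from the axis ticks). For the STL, each face is triangulated and given an outward normal.

solid part
  facet normal 0.0000 0.0000 -1.0000
    outer loop
      vertex 26.000 22.000 0.000
      vertex 26.000 0.000 0.000
      vertex 0.000 0.000 0.000
    endloop
  endfacet
  facet normal 0.0000 0.0000 -1.0000
    outer loop
      vertex 0.000 22.000 0.000
      vertex 26.000 22.000 0.000
      vertex 0.000 0.000 0.000
    endloop
  endfacet
  facet normal 0.0000 0.0000 1.0000
    outer loop
      vertex 0.000 0.000 24.000
      vertex 26.000 0.000 24.000
      vertex 26.000 22.000 24.000
    endloop
  endfacet
  facet normal 0.0000 0.0000 1.0000
    outer loop
      vertex 0.000 0.000 24.000
      vertex 26.000 22.000 24.000
      vertex 0.000 22.000 24.000
    endloop
  endfacet
  facet normal 0.0000 -1.0000 0.0000
    outer loop
      vertex 0.000 0.000 0.000
      vertex 26.000 0.000 0.000
      vertex 26.000 0.000 24.000
    endloop
  endfacet
  facet normal 0.0000 -1.0000 0.0000
    outer loop
      vertex 0.000 0.000 0.000
      vertex 26.000 0.000 24.000
      vertex 0.000 0.000 24.000
    endloop
  endfacet
  facet normal 0.0000 1.0000 0.0000
    outer loop
      vertex 26.000 22.000 24.000
      vertex 26.000 22.000 0.000
      vertex 0.000 22.000 0.000
    endloop
  endfacet
  facet normal 0.0000 1.0000 0.0000
    outer loop
      vertex 0.000 22.000 24.000
      vertex 26.000 22.000 24.000
      vertex 0.000 22.000 0.000
    endloop
  endfacet
  facet normal -1.0000 0.0000 0.0000
    outer loop
      vertex 0.000 22.000 24.000
      vertex 0.000 22.000 0.000
      vertex 0.000 0.000 0.000
    endloop
  endfacet
  facet normal -1.0000 0.0000 0.0000
    outer loop
      vertex 0.000 0.000 24.000
      vertex 0.000 22.000 24.000
      vertex 0.000 0.000 0.000
    endloop
  endfacet
  facet normal 1.0000 0.0000 0.0000
    outer loop
      vertex 26.000 0.000 0.000
      vertex 26.000 22.000 0.000
      vertex 26.000 22.000 24.000
    endloop
  endfacet
  facet normal 1.0000 0.0000 0.0000
    outer loop
      vertex 26.000 0.000 0.000
      vertex 26.000 22.000 24.000
      vertex 26.000 0.000 24.000
    endloop
  endfacet
endsolid part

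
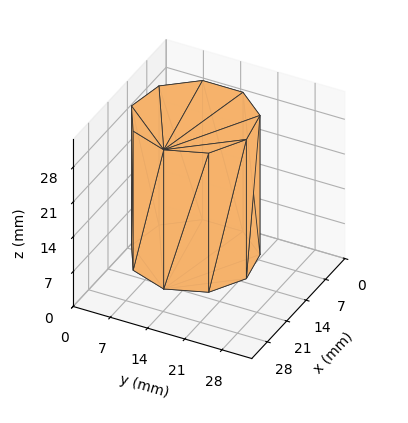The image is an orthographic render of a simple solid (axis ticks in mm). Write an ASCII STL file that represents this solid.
Reading the render: the shape is a regular 9-sided prism (a cylinder approximated with 9 flat sides), circumscribed radius ≈ 11 mm, height ≈ 28 mm (dimensions read to the nearest mm from the axis ticks). For the STL, each face is triangulated and given an outward normal.

solid part
  facet normal 0.0000 0.0000 -1.0000
    outer loop
      vertex 12.9 21.8 0.0
      vertex 19.4 18.1 0.0
      vertex 22.0 11.0 0.0
    endloop
  endfacet
  facet normal 0.0000 0.0000 -1.0000
    outer loop
      vertex 5.5 20.5 0.0
      vertex 12.9 21.8 0.0
      vertex 22.0 11.0 0.0
    endloop
  endfacet
  facet normal 0.0000 0.0000 -1.0000
    outer loop
      vertex 0.7 14.8 0.0
      vertex 5.5 20.5 0.0
      vertex 22.0 11.0 0.0
    endloop
  endfacet
  facet normal 0.0000 0.0000 -1.0000
    outer loop
      vertex 0.7 7.2 0.0
      vertex 0.7 14.8 0.0
      vertex 22.0 11.0 0.0
    endloop
  endfacet
  facet normal 0.0000 0.0000 -1.0000
    outer loop
      vertex 5.5 1.5 0.0
      vertex 0.7 7.2 0.0
      vertex 22.0 11.0 0.0
    endloop
  endfacet
  facet normal 0.0000 0.0000 -1.0000
    outer loop
      vertex 12.9 0.2 0.0
      vertex 5.5 1.5 0.0
      vertex 22.0 11.0 0.0
    endloop
  endfacet
  facet normal 0.0000 0.0000 -1.0000
    outer loop
      vertex 19.4 3.9 0.0
      vertex 12.9 0.2 0.0
      vertex 22.0 11.0 0.0
    endloop
  endfacet
  facet normal 0.0000 0.0000 1.0000
    outer loop
      vertex 22.0 11.0 28.0
      vertex 19.4 18.1 28.0
      vertex 12.9 21.8 28.0
    endloop
  endfacet
  facet normal 0.0000 0.0000 1.0000
    outer loop
      vertex 22.0 11.0 28.0
      vertex 12.9 21.8 28.0
      vertex 5.5 20.5 28.0
    endloop
  endfacet
  facet normal 0.0000 0.0000 1.0000
    outer loop
      vertex 22.0 11.0 28.0
      vertex 5.5 20.5 28.0
      vertex 0.7 14.8 28.0
    endloop
  endfacet
  facet normal 0.0000 0.0000 1.0000
    outer loop
      vertex 22.0 11.0 28.0
      vertex 0.7 14.8 28.0
      vertex 0.7 7.2 28.0
    endloop
  endfacet
  facet normal 0.0000 0.0000 1.0000
    outer loop
      vertex 22.0 11.0 28.0
      vertex 0.7 7.2 28.0
      vertex 5.5 1.5 28.0
    endloop
  endfacet
  facet normal 0.0000 0.0000 1.0000
    outer loop
      vertex 22.0 11.0 28.0
      vertex 5.5 1.5 28.0
      vertex 12.9 0.2 28.0
    endloop
  endfacet
  facet normal 0.0000 0.0000 1.0000
    outer loop
      vertex 22.0 11.0 28.0
      vertex 12.9 0.2 28.0
      vertex 19.4 3.9 28.0
    endloop
  endfacet
  facet normal 0.9390 0.3439 0.0000
    outer loop
      vertex 22.0 11.0 0.0
      vertex 19.4 18.1 0.0
      vertex 19.4 18.1 28.0
    endloop
  endfacet
  facet normal 0.9390 0.3439 0.0000
    outer loop
      vertex 22.0 11.0 0.0
      vertex 19.4 18.1 28.0
      vertex 22.0 11.0 28.0
    endloop
  endfacet
  facet normal 0.4947 0.8691 0.0000
    outer loop
      vertex 19.4 18.1 0.0
      vertex 12.9 21.8 0.0
      vertex 12.9 21.8 28.0
    endloop
  endfacet
  facet normal 0.4947 0.8691 0.0000
    outer loop
      vertex 19.4 18.1 0.0
      vertex 12.9 21.8 28.0
      vertex 19.4 18.1 28.0
    endloop
  endfacet
  facet normal -0.1730 0.9849 0.0000
    outer loop
      vertex 12.9 21.8 0.0
      vertex 5.5 20.5 0.0
      vertex 5.5 20.5 28.0
    endloop
  endfacet
  facet normal -0.1730 0.9849 0.0000
    outer loop
      vertex 12.9 21.8 0.0
      vertex 5.5 20.5 28.0
      vertex 12.9 21.8 28.0
    endloop
  endfacet
  facet normal -0.7649 0.6441 0.0000
    outer loop
      vertex 5.5 20.5 0.0
      vertex 0.7 14.8 0.0
      vertex 0.7 14.8 28.0
    endloop
  endfacet
  facet normal -0.7649 0.6441 0.0000
    outer loop
      vertex 5.5 20.5 0.0
      vertex 0.7 14.8 28.0
      vertex 5.5 20.5 28.0
    endloop
  endfacet
  facet normal -1.0000 0.0000 0.0000
    outer loop
      vertex 0.7 14.8 0.0
      vertex 0.7 7.2 0.0
      vertex 0.7 7.2 28.0
    endloop
  endfacet
  facet normal -1.0000 0.0000 0.0000
    outer loop
      vertex 0.7 14.8 0.0
      vertex 0.7 7.2 28.0
      vertex 0.7 14.8 28.0
    endloop
  endfacet
  facet normal -0.7649 -0.6441 0.0000
    outer loop
      vertex 0.7 7.2 0.0
      vertex 5.5 1.5 0.0
      vertex 5.5 1.5 28.0
    endloop
  endfacet
  facet normal -0.7649 -0.6441 0.0000
    outer loop
      vertex 0.7 7.2 0.0
      vertex 5.5 1.5 28.0
      vertex 0.7 7.2 28.0
    endloop
  endfacet
  facet normal -0.1730 -0.9849 0.0000
    outer loop
      vertex 5.5 1.5 0.0
      vertex 12.9 0.2 0.0
      vertex 12.9 0.2 28.0
    endloop
  endfacet
  facet normal -0.1730 -0.9849 0.0000
    outer loop
      vertex 5.5 1.5 0.0
      vertex 12.9 0.2 28.0
      vertex 5.5 1.5 28.0
    endloop
  endfacet
  facet normal 0.4947 -0.8691 0.0000
    outer loop
      vertex 12.9 0.2 0.0
      vertex 19.4 3.9 0.0
      vertex 19.4 3.9 28.0
    endloop
  endfacet
  facet normal 0.4947 -0.8691 0.0000
    outer loop
      vertex 12.9 0.2 0.0
      vertex 19.4 3.9 28.0
      vertex 12.9 0.2 28.0
    endloop
  endfacet
  facet normal 0.9390 -0.3439 0.0000
    outer loop
      vertex 19.4 3.9 0.0
      vertex 22.0 11.0 0.0
      vertex 22.0 11.0 28.0
    endloop
  endfacet
  facet normal 0.9390 -0.3439 0.0000
    outer loop
      vertex 19.4 3.9 0.0
      vertex 22.0 11.0 28.0
      vertex 19.4 3.9 28.0
    endloop
  endfacet
endsolid part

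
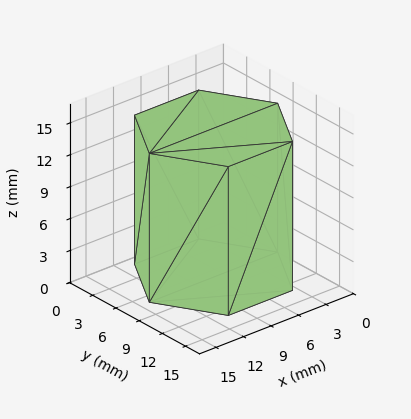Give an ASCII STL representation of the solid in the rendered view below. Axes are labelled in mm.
Reading the render: the shape is a regular 6-sided prism (a cylinder approximated with 6 flat sides), circumscribed radius ≈ 7 mm, height ≈ 14 mm (dimensions read to the nearest mm from the axis ticks). For the STL, each face is triangulated and given an outward normal.

solid part
  facet normal 0.0000 0.0000 -1.0000
    outer loop
      vertex 3.500 13.062 0.000
      vertex 10.500 13.062 0.000
      vertex 14.000 7.000 0.000
    endloop
  endfacet
  facet normal 0.0000 0.0000 -1.0000
    outer loop
      vertex 0.000 7.000 0.000
      vertex 3.500 13.062 0.000
      vertex 14.000 7.000 0.000
    endloop
  endfacet
  facet normal 0.0000 0.0000 -1.0000
    outer loop
      vertex 3.500 0.938 0.000
      vertex 0.000 7.000 0.000
      vertex 14.000 7.000 0.000
    endloop
  endfacet
  facet normal 0.0000 0.0000 -1.0000
    outer loop
      vertex 10.500 0.938 0.000
      vertex 3.500 0.938 0.000
      vertex 14.000 7.000 0.000
    endloop
  endfacet
  facet normal 0.0000 0.0000 1.0000
    outer loop
      vertex 14.000 7.000 14.000
      vertex 10.500 13.062 14.000
      vertex 3.500 13.062 14.000
    endloop
  endfacet
  facet normal 0.0000 0.0000 1.0000
    outer loop
      vertex 14.000 7.000 14.000
      vertex 3.500 13.062 14.000
      vertex 0.000 7.000 14.000
    endloop
  endfacet
  facet normal 0.0000 0.0000 1.0000
    outer loop
      vertex 14.000 7.000 14.000
      vertex 0.000 7.000 14.000
      vertex 3.500 0.938 14.000
    endloop
  endfacet
  facet normal 0.0000 0.0000 1.0000
    outer loop
      vertex 14.000 7.000 14.000
      vertex 3.500 0.938 14.000
      vertex 10.500 0.938 14.000
    endloop
  endfacet
  facet normal 0.8660 0.5000 0.0000
    outer loop
      vertex 14.000 7.000 0.000
      vertex 10.500 13.062 0.000
      vertex 10.500 13.062 14.000
    endloop
  endfacet
  facet normal 0.8660 0.5000 0.0000
    outer loop
      vertex 14.000 7.000 0.000
      vertex 10.500 13.062 14.000
      vertex 14.000 7.000 14.000
    endloop
  endfacet
  facet normal 0.0000 1.0000 0.0000
    outer loop
      vertex 10.500 13.062 0.000
      vertex 3.500 13.062 0.000
      vertex 3.500 13.062 14.000
    endloop
  endfacet
  facet normal 0.0000 1.0000 0.0000
    outer loop
      vertex 10.500 13.062 0.000
      vertex 3.500 13.062 14.000
      vertex 10.500 13.062 14.000
    endloop
  endfacet
  facet normal -0.8660 0.5000 0.0000
    outer loop
      vertex 3.500 13.062 0.000
      vertex 0.000 7.000 0.000
      vertex 0.000 7.000 14.000
    endloop
  endfacet
  facet normal -0.8660 0.5000 0.0000
    outer loop
      vertex 3.500 13.062 0.000
      vertex 0.000 7.000 14.000
      vertex 3.500 13.062 14.000
    endloop
  endfacet
  facet normal -0.8660 -0.5000 0.0000
    outer loop
      vertex 0.000 7.000 0.000
      vertex 3.500 0.938 0.000
      vertex 3.500 0.938 14.000
    endloop
  endfacet
  facet normal -0.8660 -0.5000 0.0000
    outer loop
      vertex 0.000 7.000 0.000
      vertex 3.500 0.938 14.000
      vertex 0.000 7.000 14.000
    endloop
  endfacet
  facet normal 0.0000 -1.0000 0.0000
    outer loop
      vertex 3.500 0.938 0.000
      vertex 10.500 0.938 0.000
      vertex 10.500 0.938 14.000
    endloop
  endfacet
  facet normal 0.0000 -1.0000 0.0000
    outer loop
      vertex 3.500 0.938 0.000
      vertex 10.500 0.938 14.000
      vertex 3.500 0.938 14.000
    endloop
  endfacet
  facet normal 0.8660 -0.5000 0.0000
    outer loop
      vertex 10.500 0.938 0.000
      vertex 14.000 7.000 0.000
      vertex 14.000 7.000 14.000
    endloop
  endfacet
  facet normal 0.8660 -0.5000 0.0000
    outer loop
      vertex 10.500 0.938 0.000
      vertex 14.000 7.000 14.000
      vertex 10.500 0.938 14.000
    endloop
  endfacet
endsolid part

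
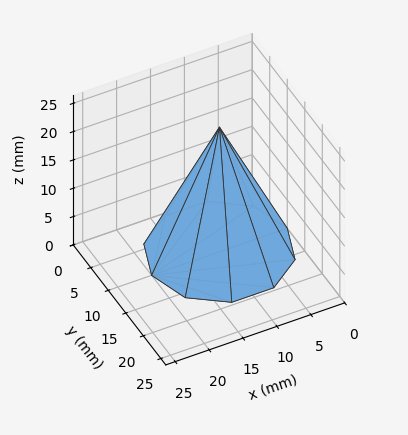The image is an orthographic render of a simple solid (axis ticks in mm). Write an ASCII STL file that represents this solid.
Reading the render: the shape is a regular 10-sided pyramid, base circumscribed radius ≈ 10 mm, apex at z ≈ 22 mm (dimensions read to the nearest mm from the axis ticks). For the STL, each face is triangulated and given an outward normal.

solid part
  facet normal 0.0000 0.0000 -1.0000
    outer loop
      vertex 13.1 19.5 0.0
      vertex 18.1 15.9 0.0
      vertex 20.0 10.0 0.0
    endloop
  endfacet
  facet normal 0.0000 0.0000 -1.0000
    outer loop
      vertex 6.9 19.5 0.0
      vertex 13.1 19.5 0.0
      vertex 20.0 10.0 0.0
    endloop
  endfacet
  facet normal 0.0000 0.0000 -1.0000
    outer loop
      vertex 1.9 15.9 0.0
      vertex 6.9 19.5 0.0
      vertex 20.0 10.0 0.0
    endloop
  endfacet
  facet normal 0.0000 0.0000 -1.0000
    outer loop
      vertex 0.0 10.0 0.0
      vertex 1.9 15.9 0.0
      vertex 20.0 10.0 0.0
    endloop
  endfacet
  facet normal 0.0000 0.0000 -1.0000
    outer loop
      vertex 1.9 4.1 0.0
      vertex 0.0 10.0 0.0
      vertex 20.0 10.0 0.0
    endloop
  endfacet
  facet normal 0.0000 0.0000 -1.0000
    outer loop
      vertex 6.9 0.5 0.0
      vertex 1.9 4.1 0.0
      vertex 20.0 10.0 0.0
    endloop
  endfacet
  facet normal 0.0000 0.0000 -1.0000
    outer loop
      vertex 13.1 0.5 0.0
      vertex 6.9 0.5 0.0
      vertex 20.0 10.0 0.0
    endloop
  endfacet
  facet normal 0.0000 0.0000 -1.0000
    outer loop
      vertex 18.1 4.1 0.0
      vertex 13.1 0.5 0.0
      vertex 20.0 10.0 0.0
    endloop
  endfacet
  facet normal 0.8736 0.2813 0.3971
    outer loop
      vertex 20.0 10.0 0.0
      vertex 18.1 15.9 0.0
      vertex 10.0 10.0 22.0
    endloop
  endfacet
  facet normal 0.5362 0.7448 0.3972
    outer loop
      vertex 18.1 15.9 0.0
      vertex 13.1 19.5 0.0
      vertex 10.0 10.0 22.0
    endloop
  endfacet
  facet normal 0.0000 0.9181 0.3964
    outer loop
      vertex 13.1 19.5 0.0
      vertex 6.9 19.5 0.0
      vertex 10.0 10.0 22.0
    endloop
  endfacet
  facet normal -0.5362 0.7448 0.3972
    outer loop
      vertex 6.9 19.5 0.0
      vertex 1.9 15.9 0.0
      vertex 10.0 10.0 22.0
    endloop
  endfacet
  facet normal -0.8736 0.2813 0.3971
    outer loop
      vertex 1.9 15.9 0.0
      vertex 0.0 10.0 0.0
      vertex 10.0 10.0 22.0
    endloop
  endfacet
  facet normal -0.8736 -0.2813 0.3971
    outer loop
      vertex 0.0 10.0 0.0
      vertex 1.9 4.1 0.0
      vertex 10.0 10.0 22.0
    endloop
  endfacet
  facet normal -0.5362 -0.7448 0.3972
    outer loop
      vertex 1.9 4.1 0.0
      vertex 6.9 0.5 0.0
      vertex 10.0 10.0 22.0
    endloop
  endfacet
  facet normal 0.0000 -0.9181 0.3964
    outer loop
      vertex 6.9 0.5 0.0
      vertex 13.1 0.5 0.0
      vertex 10.0 10.0 22.0
    endloop
  endfacet
  facet normal 0.5362 -0.7448 0.3972
    outer loop
      vertex 13.1 0.5 0.0
      vertex 18.1 4.1 0.0
      vertex 10.0 10.0 22.0
    endloop
  endfacet
  facet normal 0.8736 -0.2813 0.3971
    outer loop
      vertex 18.1 4.1 0.0
      vertex 20.0 10.0 0.0
      vertex 10.0 10.0 22.0
    endloop
  endfacet
endsolid part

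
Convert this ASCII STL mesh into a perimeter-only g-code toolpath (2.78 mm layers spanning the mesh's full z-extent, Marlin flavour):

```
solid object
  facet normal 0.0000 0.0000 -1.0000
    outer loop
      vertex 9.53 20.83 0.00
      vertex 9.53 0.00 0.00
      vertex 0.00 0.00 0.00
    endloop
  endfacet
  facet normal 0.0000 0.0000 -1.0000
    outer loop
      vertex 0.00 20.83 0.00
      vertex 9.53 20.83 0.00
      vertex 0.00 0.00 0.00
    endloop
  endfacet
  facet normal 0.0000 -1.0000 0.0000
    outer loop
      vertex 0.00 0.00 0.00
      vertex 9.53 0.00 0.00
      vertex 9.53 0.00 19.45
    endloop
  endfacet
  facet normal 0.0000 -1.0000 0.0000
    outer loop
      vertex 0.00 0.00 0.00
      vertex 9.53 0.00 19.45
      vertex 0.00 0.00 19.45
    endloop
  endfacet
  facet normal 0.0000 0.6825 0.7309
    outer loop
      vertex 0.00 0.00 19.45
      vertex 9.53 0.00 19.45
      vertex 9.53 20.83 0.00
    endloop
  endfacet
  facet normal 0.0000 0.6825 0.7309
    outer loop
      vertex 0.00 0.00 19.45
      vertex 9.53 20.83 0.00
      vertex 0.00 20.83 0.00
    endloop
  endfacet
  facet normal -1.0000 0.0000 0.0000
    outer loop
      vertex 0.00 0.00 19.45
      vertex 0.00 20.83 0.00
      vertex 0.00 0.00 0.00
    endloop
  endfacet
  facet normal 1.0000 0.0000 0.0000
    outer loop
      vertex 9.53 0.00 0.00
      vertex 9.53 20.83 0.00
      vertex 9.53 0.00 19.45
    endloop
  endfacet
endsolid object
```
; perimeter-only toolpath
G21 ; units = mm
G90 ; absolute positioning
G28 ; home
; layer 1
G0 Z2.78
G0 X0.00 Y0.00
G1 X9.53 Y0.00
G1 X9.53 Y17.85
G1 X0.00 Y17.85
G1 X0.00 Y0.00
; layer 2
G0 Z5.56
G0 X0.00 Y0.00
G1 X9.53 Y0.00
G1 X9.53 Y14.88
G1 X0.00 Y14.88
G1 X0.00 Y0.00
; layer 3
G0 Z8.34
G0 X0.00 Y0.00
G1 X9.53 Y0.00
G1 X9.53 Y11.90
G1 X0.00 Y11.90
G1 X0.00 Y0.00
; layer 4
G0 Z11.11
G0 X0.00 Y0.00
G1 X9.53 Y0.00
G1 X9.53 Y8.93
G1 X0.00 Y8.93
G1 X0.00 Y0.00
; layer 5
G0 Z13.89
G0 X0.00 Y0.00
G1 X9.53 Y0.00
G1 X9.53 Y5.95
G1 X0.00 Y5.95
G1 X0.00 Y0.00
; layer 6
G0 Z16.67
G0 X0.00 Y0.00
G1 X9.53 Y0.00
G1 X9.53 Y2.98
G1 X0.00 Y2.98
G1 X0.00 Y0.00
M2 ; end

The solid is a wedge (ramp): 9.53 × 20.8 mm base, rising to 19.4 mm along the y=0 edge and sloping linearly to z=0 at y=20.8. Slicing at Δz = 2.78 mm — 7 equal slices spanning the solid's height, so layer i sits at z = i·h/7 — gives 6 non-empty perimeters. Each is a 4-segment closed polygon; G0 lifts to the layer z and rapids to the start vertex, then G1 traces the edges. The cross-section shrinks linearly with z (the slice at the apex is degenerate and omitted).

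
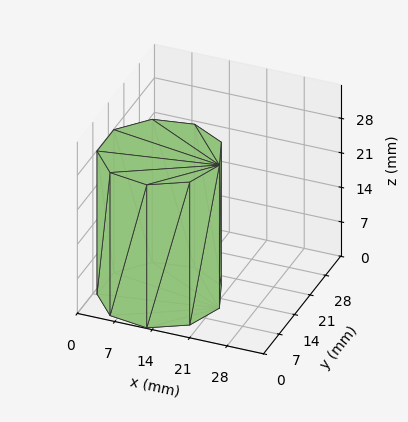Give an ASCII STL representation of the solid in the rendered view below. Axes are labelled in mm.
Reading the render: the shape is a regular 9-sided prism (a cylinder approximated with 9 flat sides), circumscribed radius ≈ 11 mm, height ≈ 29 mm (dimensions read to the nearest mm from the axis ticks). For the STL, each face is triangulated and given an outward normal.

solid part
  facet normal 0.0000 0.0000 -1.0000
    outer loop
      vertex 12.9 21.8 0.0
      vertex 19.4 18.1 0.0
      vertex 22.0 11.0 0.0
    endloop
  endfacet
  facet normal 0.0000 0.0000 -1.0000
    outer loop
      vertex 5.5 20.5 0.0
      vertex 12.9 21.8 0.0
      vertex 22.0 11.0 0.0
    endloop
  endfacet
  facet normal 0.0000 0.0000 -1.0000
    outer loop
      vertex 0.7 14.8 0.0
      vertex 5.5 20.5 0.0
      vertex 22.0 11.0 0.0
    endloop
  endfacet
  facet normal 0.0000 0.0000 -1.0000
    outer loop
      vertex 0.7 7.2 0.0
      vertex 0.7 14.8 0.0
      vertex 22.0 11.0 0.0
    endloop
  endfacet
  facet normal 0.0000 0.0000 -1.0000
    outer loop
      vertex 5.5 1.5 0.0
      vertex 0.7 7.2 0.0
      vertex 22.0 11.0 0.0
    endloop
  endfacet
  facet normal 0.0000 0.0000 -1.0000
    outer loop
      vertex 12.9 0.2 0.0
      vertex 5.5 1.5 0.0
      vertex 22.0 11.0 0.0
    endloop
  endfacet
  facet normal 0.0000 0.0000 -1.0000
    outer loop
      vertex 19.4 3.9 0.0
      vertex 12.9 0.2 0.0
      vertex 22.0 11.0 0.0
    endloop
  endfacet
  facet normal 0.0000 0.0000 1.0000
    outer loop
      vertex 22.0 11.0 29.0
      vertex 19.4 18.1 29.0
      vertex 12.9 21.8 29.0
    endloop
  endfacet
  facet normal 0.0000 0.0000 1.0000
    outer loop
      vertex 22.0 11.0 29.0
      vertex 12.9 21.8 29.0
      vertex 5.5 20.5 29.0
    endloop
  endfacet
  facet normal 0.0000 0.0000 1.0000
    outer loop
      vertex 22.0 11.0 29.0
      vertex 5.5 20.5 29.0
      vertex 0.7 14.8 29.0
    endloop
  endfacet
  facet normal 0.0000 0.0000 1.0000
    outer loop
      vertex 22.0 11.0 29.0
      vertex 0.7 14.8 29.0
      vertex 0.7 7.2 29.0
    endloop
  endfacet
  facet normal 0.0000 0.0000 1.0000
    outer loop
      vertex 22.0 11.0 29.0
      vertex 0.7 7.2 29.0
      vertex 5.5 1.5 29.0
    endloop
  endfacet
  facet normal 0.0000 0.0000 1.0000
    outer loop
      vertex 22.0 11.0 29.0
      vertex 5.5 1.5 29.0
      vertex 12.9 0.2 29.0
    endloop
  endfacet
  facet normal 0.0000 0.0000 1.0000
    outer loop
      vertex 22.0 11.0 29.0
      vertex 12.9 0.2 29.0
      vertex 19.4 3.9 29.0
    endloop
  endfacet
  facet normal 0.9390 0.3439 0.0000
    outer loop
      vertex 22.0 11.0 0.0
      vertex 19.4 18.1 0.0
      vertex 19.4 18.1 29.0
    endloop
  endfacet
  facet normal 0.9390 0.3439 0.0000
    outer loop
      vertex 22.0 11.0 0.0
      vertex 19.4 18.1 29.0
      vertex 22.0 11.0 29.0
    endloop
  endfacet
  facet normal 0.4947 0.8691 0.0000
    outer loop
      vertex 19.4 18.1 0.0
      vertex 12.9 21.8 0.0
      vertex 12.9 21.8 29.0
    endloop
  endfacet
  facet normal 0.4947 0.8691 0.0000
    outer loop
      vertex 19.4 18.1 0.0
      vertex 12.9 21.8 29.0
      vertex 19.4 18.1 29.0
    endloop
  endfacet
  facet normal -0.1730 0.9849 0.0000
    outer loop
      vertex 12.9 21.8 0.0
      vertex 5.5 20.5 0.0
      vertex 5.5 20.5 29.0
    endloop
  endfacet
  facet normal -0.1730 0.9849 0.0000
    outer loop
      vertex 12.9 21.8 0.0
      vertex 5.5 20.5 29.0
      vertex 12.9 21.8 29.0
    endloop
  endfacet
  facet normal -0.7649 0.6441 0.0000
    outer loop
      vertex 5.5 20.5 0.0
      vertex 0.7 14.8 0.0
      vertex 0.7 14.8 29.0
    endloop
  endfacet
  facet normal -0.7649 0.6441 0.0000
    outer loop
      vertex 5.5 20.5 0.0
      vertex 0.7 14.8 29.0
      vertex 5.5 20.5 29.0
    endloop
  endfacet
  facet normal -1.0000 0.0000 0.0000
    outer loop
      vertex 0.7 14.8 0.0
      vertex 0.7 7.2 0.0
      vertex 0.7 7.2 29.0
    endloop
  endfacet
  facet normal -1.0000 0.0000 0.0000
    outer loop
      vertex 0.7 14.8 0.0
      vertex 0.7 7.2 29.0
      vertex 0.7 14.8 29.0
    endloop
  endfacet
  facet normal -0.7649 -0.6441 0.0000
    outer loop
      vertex 0.7 7.2 0.0
      vertex 5.5 1.5 0.0
      vertex 5.5 1.5 29.0
    endloop
  endfacet
  facet normal -0.7649 -0.6441 0.0000
    outer loop
      vertex 0.7 7.2 0.0
      vertex 5.5 1.5 29.0
      vertex 0.7 7.2 29.0
    endloop
  endfacet
  facet normal -0.1730 -0.9849 0.0000
    outer loop
      vertex 5.5 1.5 0.0
      vertex 12.9 0.2 0.0
      vertex 12.9 0.2 29.0
    endloop
  endfacet
  facet normal -0.1730 -0.9849 0.0000
    outer loop
      vertex 5.5 1.5 0.0
      vertex 12.9 0.2 29.0
      vertex 5.5 1.5 29.0
    endloop
  endfacet
  facet normal 0.4947 -0.8691 0.0000
    outer loop
      vertex 12.9 0.2 0.0
      vertex 19.4 3.9 0.0
      vertex 19.4 3.9 29.0
    endloop
  endfacet
  facet normal 0.4947 -0.8691 0.0000
    outer loop
      vertex 12.9 0.2 0.0
      vertex 19.4 3.9 29.0
      vertex 12.9 0.2 29.0
    endloop
  endfacet
  facet normal 0.9390 -0.3439 0.0000
    outer loop
      vertex 19.4 3.9 0.0
      vertex 22.0 11.0 0.0
      vertex 22.0 11.0 29.0
    endloop
  endfacet
  facet normal 0.9390 -0.3439 0.0000
    outer loop
      vertex 19.4 3.9 0.0
      vertex 22.0 11.0 29.0
      vertex 19.4 3.9 29.0
    endloop
  endfacet
endsolid part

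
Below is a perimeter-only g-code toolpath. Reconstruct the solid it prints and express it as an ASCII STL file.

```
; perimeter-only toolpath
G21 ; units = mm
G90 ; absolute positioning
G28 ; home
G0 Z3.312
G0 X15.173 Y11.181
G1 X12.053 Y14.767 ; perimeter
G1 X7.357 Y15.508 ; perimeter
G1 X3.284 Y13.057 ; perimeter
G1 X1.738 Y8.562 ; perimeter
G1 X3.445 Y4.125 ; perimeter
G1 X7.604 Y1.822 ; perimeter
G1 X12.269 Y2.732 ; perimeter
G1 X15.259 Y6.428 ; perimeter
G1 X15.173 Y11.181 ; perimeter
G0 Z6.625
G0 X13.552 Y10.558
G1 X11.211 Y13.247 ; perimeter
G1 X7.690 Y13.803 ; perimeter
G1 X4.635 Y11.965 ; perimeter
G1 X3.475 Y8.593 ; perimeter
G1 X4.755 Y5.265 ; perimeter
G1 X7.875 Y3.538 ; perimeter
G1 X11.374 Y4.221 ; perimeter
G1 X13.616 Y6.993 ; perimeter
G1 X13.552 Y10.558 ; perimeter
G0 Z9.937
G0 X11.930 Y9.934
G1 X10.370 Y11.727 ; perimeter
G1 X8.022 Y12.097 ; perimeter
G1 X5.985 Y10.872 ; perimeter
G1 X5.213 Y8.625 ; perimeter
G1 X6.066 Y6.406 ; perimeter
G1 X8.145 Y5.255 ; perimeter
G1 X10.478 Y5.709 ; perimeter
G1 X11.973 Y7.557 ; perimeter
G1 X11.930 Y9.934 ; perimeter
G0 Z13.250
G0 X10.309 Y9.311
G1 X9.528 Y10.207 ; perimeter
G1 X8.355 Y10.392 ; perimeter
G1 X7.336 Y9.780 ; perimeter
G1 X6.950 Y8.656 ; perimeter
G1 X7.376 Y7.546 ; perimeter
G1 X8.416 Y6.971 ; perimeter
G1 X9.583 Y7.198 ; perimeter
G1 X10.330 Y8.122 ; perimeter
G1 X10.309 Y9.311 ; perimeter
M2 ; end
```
solid part
  facet normal 0.0000 0.0000 -1.0000
    outer loop
      vertex 7.025 17.213 0.000
      vertex 12.894 16.287 0.000
      vertex 16.795 11.805 0.000
    endloop
  endfacet
  facet normal 0.0000 0.0000 -1.0000
    outer loop
      vertex 1.933 14.150 0.000
      vertex 7.025 17.213 0.000
      vertex 16.795 11.805 0.000
    endloop
  endfacet
  facet normal 0.0000 0.0000 -1.0000
    outer loop
      vertex 0.001 8.531 0.000
      vertex 1.933 14.150 0.000
      vertex 16.795 11.805 0.000
    endloop
  endfacet
  facet normal 0.0000 0.0000 -1.0000
    outer loop
      vertex 2.134 2.984 0.000
      vertex 0.001 8.531 0.000
      vertex 16.795 11.805 0.000
    endloop
  endfacet
  facet normal 0.0000 0.0000 -1.0000
    outer loop
      vertex 7.333 0.106 0.000
      vertex 2.134 2.984 0.000
      vertex 16.795 11.805 0.000
    endloop
  endfacet
  facet normal 0.0000 0.0000 -1.0000
    outer loop
      vertex 13.165 1.243 0.000
      vertex 7.333 0.106 0.000
      vertex 16.795 11.805 0.000
    endloop
  endfacet
  facet normal 0.0000 0.0000 -1.0000
    outer loop
      vertex 16.902 5.863 0.000
      vertex 13.165 1.243 0.000
      vertex 16.795 11.805 0.000
    endloop
  endfacet
  facet normal 0.6766 0.5889 0.4421
    outer loop
      vertex 16.795 11.805 0.000
      vertex 12.894 16.287 0.000
      vertex 8.687 8.687 16.562
    endloop
  endfacet
  facet normal 0.1398 0.8860 0.4421
    outer loop
      vertex 12.894 16.287 0.000
      vertex 7.025 17.213 0.000
      vertex 8.687 8.687 16.562
    endloop
  endfacet
  facet normal -0.4624 0.7686 0.4421
    outer loop
      vertex 7.025 17.213 0.000
      vertex 1.933 14.150 0.000
      vertex 8.687 8.687 16.562
    endloop
  endfacet
  facet normal -0.8482 0.2916 0.4421
    outer loop
      vertex 1.933 14.150 0.000
      vertex 0.001 8.531 0.000
      vertex 8.687 8.687 16.562
    endloop
  endfacet
  facet normal -0.8372 -0.3219 0.4421
    outer loop
      vertex 0.001 8.531 0.000
      vertex 2.134 2.984 0.000
      vertex 8.687 8.687 16.562
    endloop
  endfacet
  facet normal -0.4344 -0.7847 0.4421
    outer loop
      vertex 2.134 2.984 0.000
      vertex 7.333 0.106 0.000
      vertex 8.687 8.687 16.562
    endloop
  endfacet
  facet normal 0.1716 -0.8804 0.4421
    outer loop
      vertex 7.333 0.106 0.000
      vertex 13.165 1.243 0.000
      vertex 8.687 8.687 16.562
    endloop
  endfacet
  facet normal 0.6974 -0.5641 0.4421
    outer loop
      vertex 13.165 1.243 0.000
      vertex 16.902 5.863 0.000
      vertex 8.687 8.687 16.562
    endloop
  endfacet
  facet normal 0.8968 0.0161 0.4421
    outer loop
      vertex 16.902 5.863 0.000
      vertex 16.795 11.805 0.000
      vertex 8.687 8.687 16.562
    endloop
  endfacet
endsolid part

The G0 Z moves step by Δz≈3.312 mm. The G1 loops shrink linearly with z, so the solid tapers from its base footprint up to z≈16.6. Closing with a flat bottom cap and the tapered top and triangulating gives 16 facets — a regular 9-sided pyramid, base circumscribed radius ≈ 8.69 mm, apex at z ≈ 16.6 mm.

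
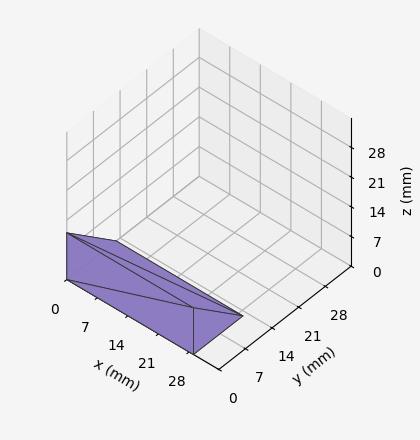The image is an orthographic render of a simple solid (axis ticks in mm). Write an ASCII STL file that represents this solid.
Reading the render: the shape is a wedge (ramp): 29 × 13 mm base, rising to 11 mm along the y=0 edge and sloping linearly to z=0 at y=13 (dimensions read to the nearest mm from the axis ticks). For the STL, each face is triangulated and given an outward normal.

solid part
  facet normal 0.0000 0.0000 -1.0000
    outer loop
      vertex 29.000 13.000 0.000
      vertex 29.000 0.000 0.000
      vertex 0.000 0.000 0.000
    endloop
  endfacet
  facet normal 0.0000 0.0000 -1.0000
    outer loop
      vertex 0.000 13.000 0.000
      vertex 29.000 13.000 0.000
      vertex 0.000 0.000 0.000
    endloop
  endfacet
  facet normal 0.0000 -1.0000 0.0000
    outer loop
      vertex 0.000 0.000 0.000
      vertex 29.000 0.000 0.000
      vertex 29.000 0.000 11.000
    endloop
  endfacet
  facet normal 0.0000 -1.0000 0.0000
    outer loop
      vertex 0.000 0.000 0.000
      vertex 29.000 0.000 11.000
      vertex 0.000 0.000 11.000
    endloop
  endfacet
  facet normal 0.0000 0.6459 0.7634
    outer loop
      vertex 0.000 0.000 11.000
      vertex 29.000 0.000 11.000
      vertex 29.000 13.000 0.000
    endloop
  endfacet
  facet normal 0.0000 0.6459 0.7634
    outer loop
      vertex 0.000 0.000 11.000
      vertex 29.000 13.000 0.000
      vertex 0.000 13.000 0.000
    endloop
  endfacet
  facet normal -1.0000 0.0000 0.0000
    outer loop
      vertex 0.000 0.000 11.000
      vertex 0.000 13.000 0.000
      vertex 0.000 0.000 0.000
    endloop
  endfacet
  facet normal 1.0000 0.0000 0.0000
    outer loop
      vertex 29.000 0.000 0.000
      vertex 29.000 13.000 0.000
      vertex 29.000 0.000 11.000
    endloop
  endfacet
endsolid part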